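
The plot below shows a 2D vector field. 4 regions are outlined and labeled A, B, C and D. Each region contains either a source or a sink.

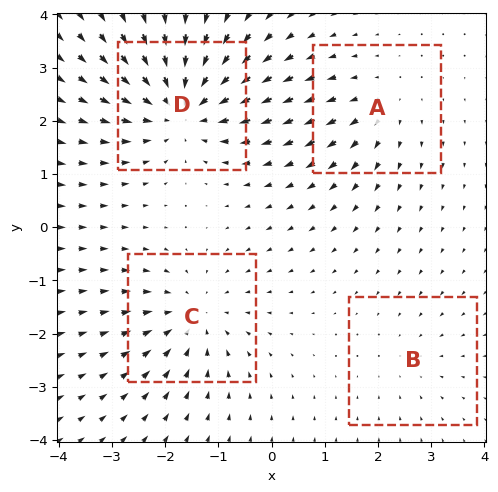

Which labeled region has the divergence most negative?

D

Divergence at each region's feature centre — A: about +3, B: about -2, C: about -4, D: about -7. Region D is most negative.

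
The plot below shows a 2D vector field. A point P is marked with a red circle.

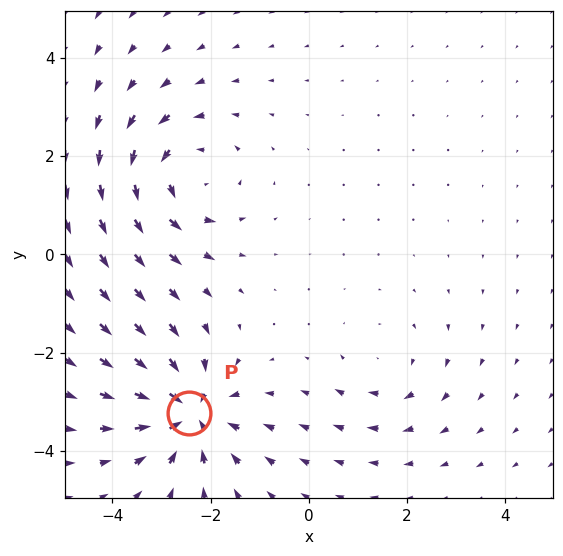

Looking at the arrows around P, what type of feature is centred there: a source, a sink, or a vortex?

sink

At P (-2.4, -3.2) the arrows converge inward. Divergence about -5, curl ≈0 — negative divergence with near-zero curl is a sink.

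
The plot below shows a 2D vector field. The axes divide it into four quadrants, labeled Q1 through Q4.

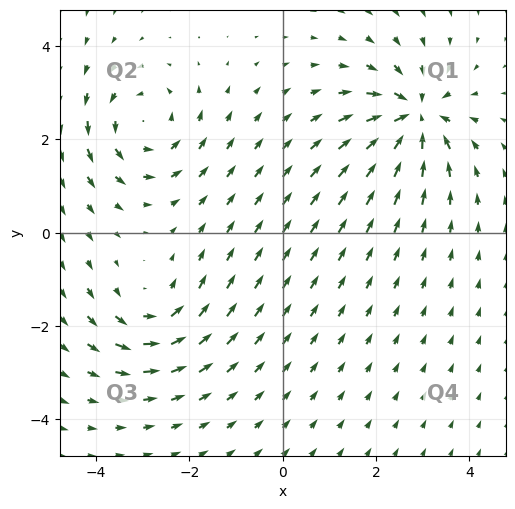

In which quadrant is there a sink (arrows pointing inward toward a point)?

Q1

The sink sits at approximately (2.8, 2.5), which lies in quadrant Q1. The divergence there is about -5, negative as expected for a sink.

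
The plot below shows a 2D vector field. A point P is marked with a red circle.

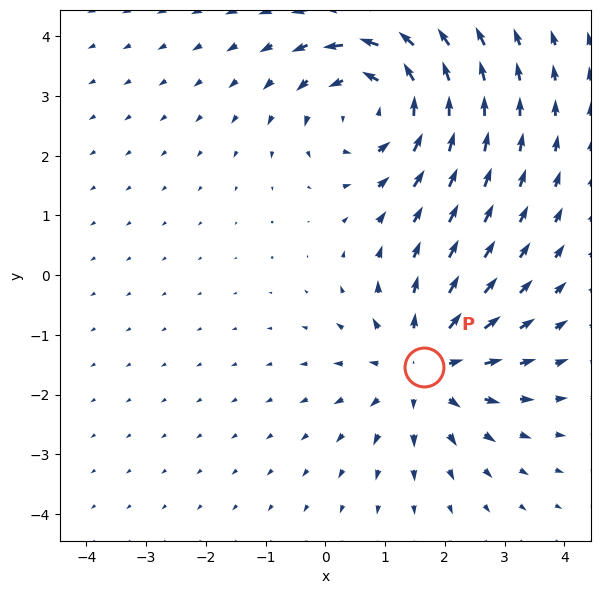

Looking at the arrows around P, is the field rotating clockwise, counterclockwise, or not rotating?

not rotating

Near P at (1.7, -1.5) the arrows show no circulation. The curl there is ≈0.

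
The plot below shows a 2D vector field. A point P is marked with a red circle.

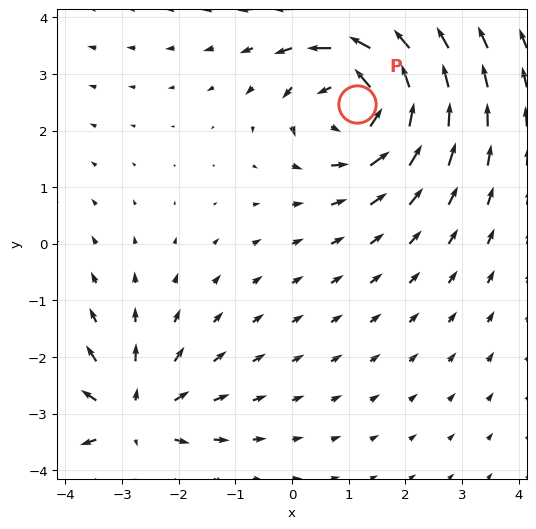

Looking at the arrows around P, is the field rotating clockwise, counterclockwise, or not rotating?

Near P at (1.1, 2.5) the arrows circulate counterclockwise. The curl (z-component) there is about +4; positive curl means counterclockwise rotation.

counterclockwise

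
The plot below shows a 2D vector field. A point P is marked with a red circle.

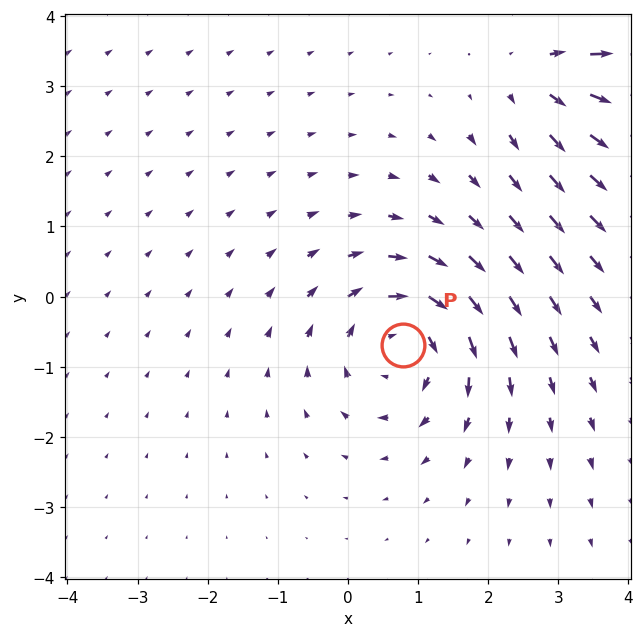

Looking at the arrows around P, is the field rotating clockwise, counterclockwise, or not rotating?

clockwise

Near P at (0.8, -0.7) the arrows circulate clockwise. The curl (z-component) there is about -4; negative curl means clockwise rotation.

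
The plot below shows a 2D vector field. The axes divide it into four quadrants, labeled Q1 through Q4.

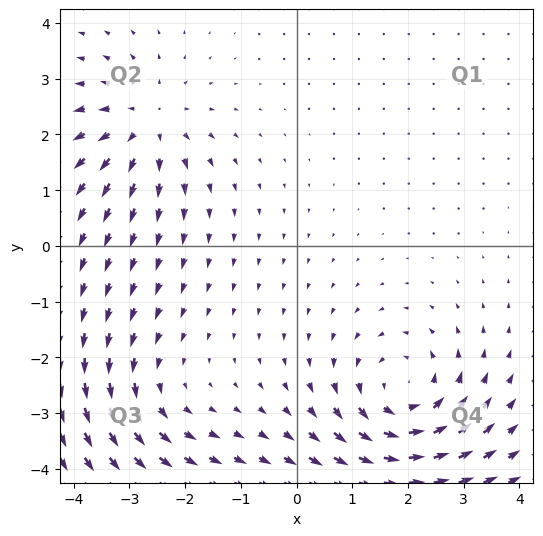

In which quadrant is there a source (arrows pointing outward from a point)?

The source sits at approximately (-2.7, 2.2), which lies in quadrant Q2. The divergence there is about +4, positive as expected for a source.

Q2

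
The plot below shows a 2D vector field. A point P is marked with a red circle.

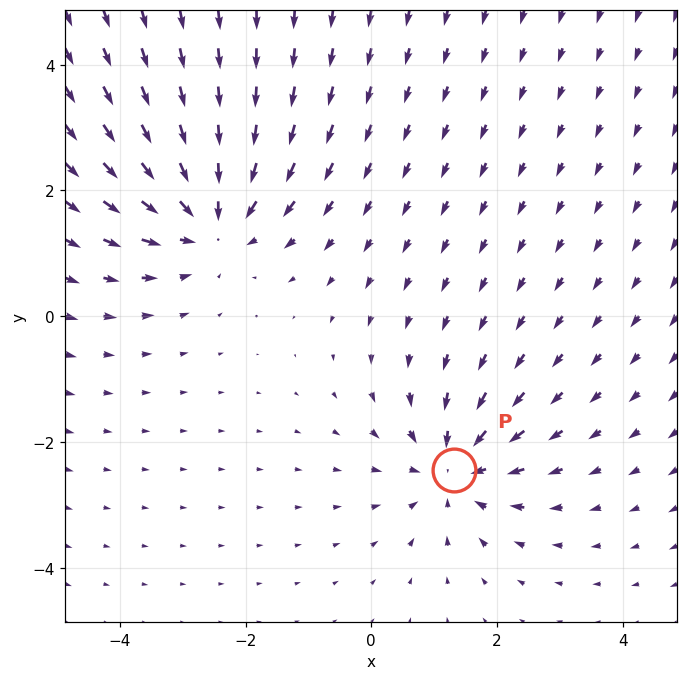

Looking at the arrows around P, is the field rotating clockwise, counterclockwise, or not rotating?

not rotating

Near P at (1.3, -2.4) the arrows show no circulation. The curl there is ≈0.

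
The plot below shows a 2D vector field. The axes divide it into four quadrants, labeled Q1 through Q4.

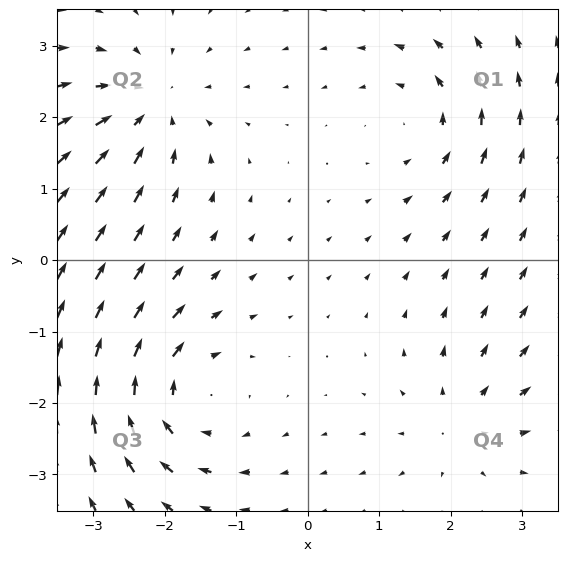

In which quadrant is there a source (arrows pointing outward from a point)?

Q4

The source sits at approximately (2.1, -2.3), which lies in quadrant Q4. The divergence there is about +3, positive as expected for a source.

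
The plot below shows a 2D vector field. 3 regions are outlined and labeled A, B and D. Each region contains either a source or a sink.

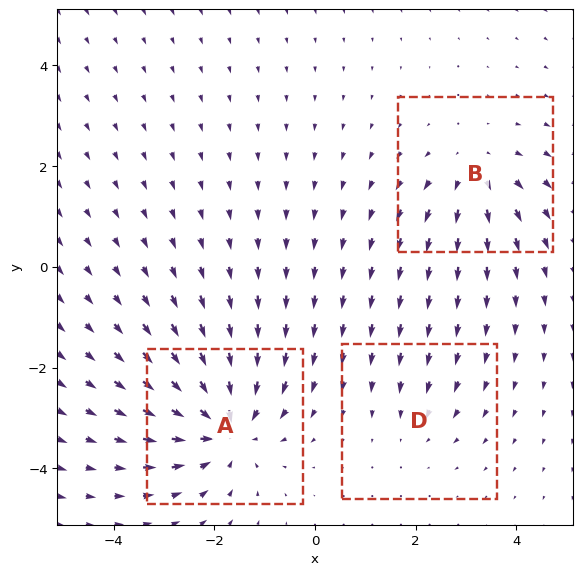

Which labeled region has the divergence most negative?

A

Divergence at each region's feature centre — A: about -5, B: about +3, D: about -2. Region A is most negative.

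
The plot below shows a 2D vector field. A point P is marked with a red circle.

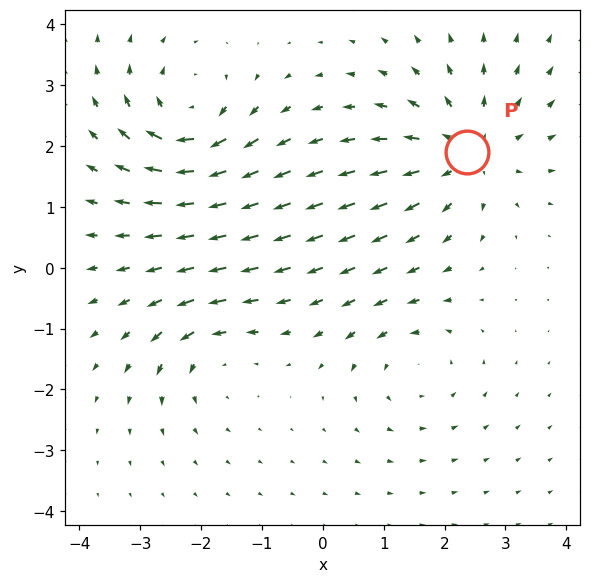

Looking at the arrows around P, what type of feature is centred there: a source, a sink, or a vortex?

At P (2.4, 1.9) the arrows spread outward. Divergence about +5, curl ≈0 — positive divergence with near-zero curl is a source.

source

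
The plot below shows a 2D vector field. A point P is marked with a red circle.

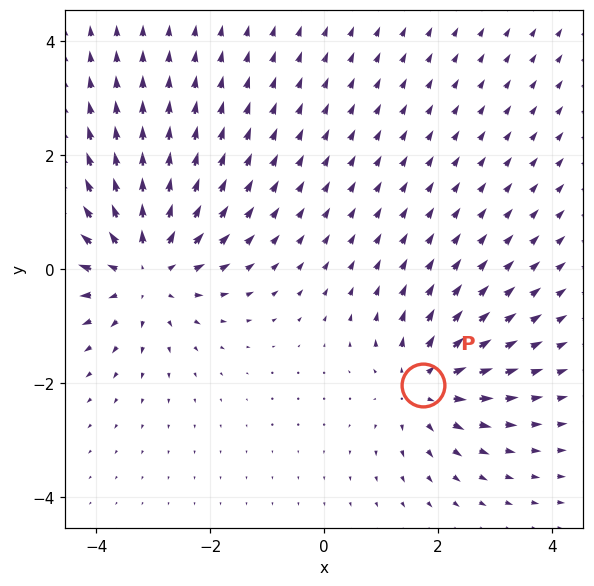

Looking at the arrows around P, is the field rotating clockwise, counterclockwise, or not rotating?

not rotating

Near P at (1.7, -2.0) the arrows show no circulation. The curl there is ≈0.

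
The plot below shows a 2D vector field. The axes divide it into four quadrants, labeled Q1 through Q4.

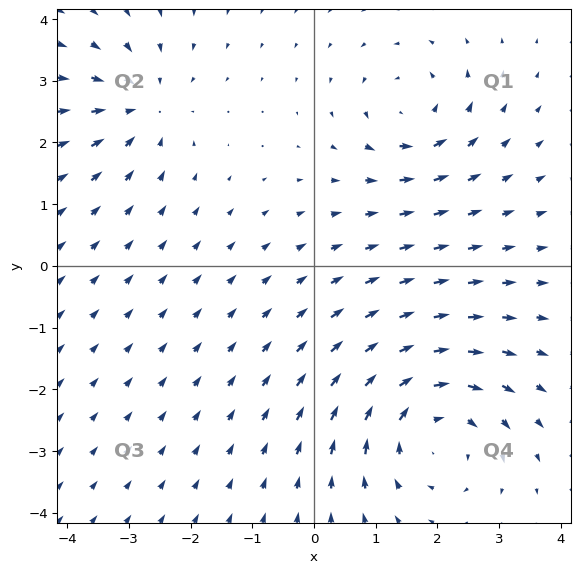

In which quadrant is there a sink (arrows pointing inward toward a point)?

The sink sits at approximately (-2.8, 2.6), which lies in quadrant Q2. The divergence there is about -3, negative as expected for a sink.

Q2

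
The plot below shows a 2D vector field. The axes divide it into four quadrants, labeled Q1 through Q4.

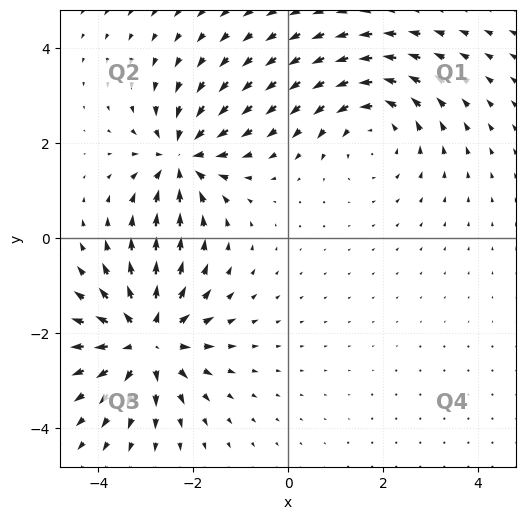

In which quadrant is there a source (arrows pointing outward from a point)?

The source sits at approximately (-3.0, -2.1), which lies in quadrant Q3. The divergence there is about +4, positive as expected for a source.

Q3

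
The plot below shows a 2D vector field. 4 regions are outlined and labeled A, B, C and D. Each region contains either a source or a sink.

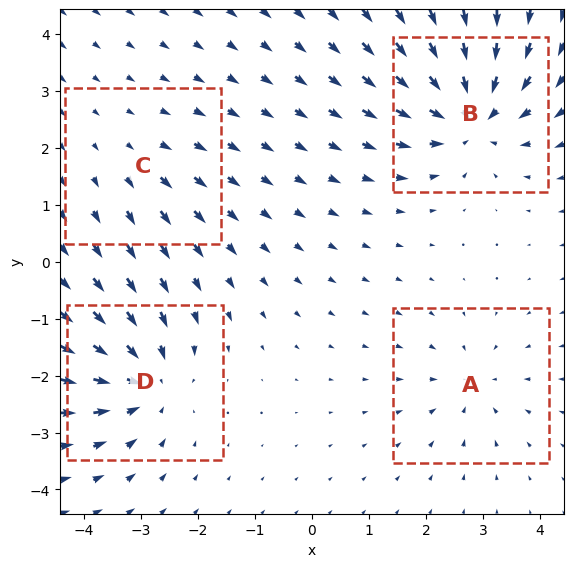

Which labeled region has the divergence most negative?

Divergence at each region's feature centre — A: about -4, B: about -7, C: about +2, D: about -6. Region B is most negative.

B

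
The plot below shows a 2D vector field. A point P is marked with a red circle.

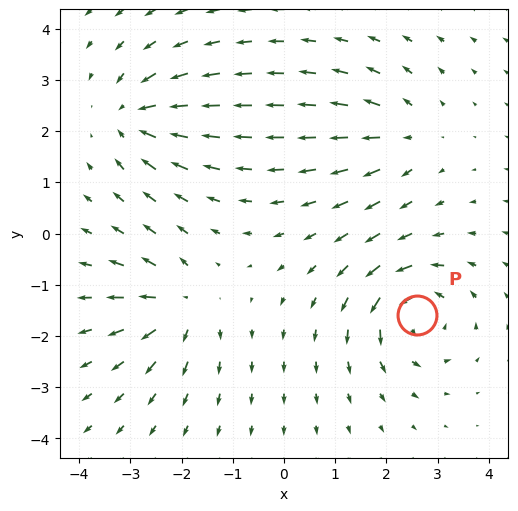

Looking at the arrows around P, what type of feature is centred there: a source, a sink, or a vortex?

vortex

At P (2.6, -1.6) the arrows circulate counterclockwise. Divergence ≈0, curl about +7 — near-zero divergence with nonzero curl is a vortex.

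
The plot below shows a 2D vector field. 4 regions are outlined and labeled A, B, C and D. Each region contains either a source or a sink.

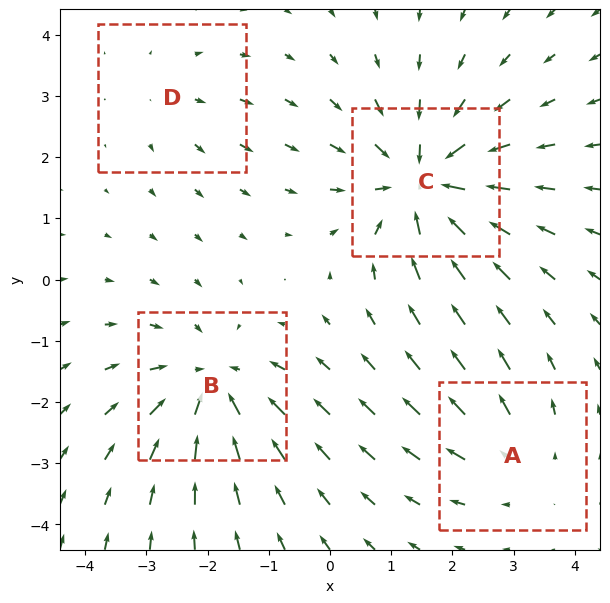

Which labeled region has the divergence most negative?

Divergence at each region's feature centre — A: about +3, B: about -5, C: about -6, D: about +2. Region C is most negative.

C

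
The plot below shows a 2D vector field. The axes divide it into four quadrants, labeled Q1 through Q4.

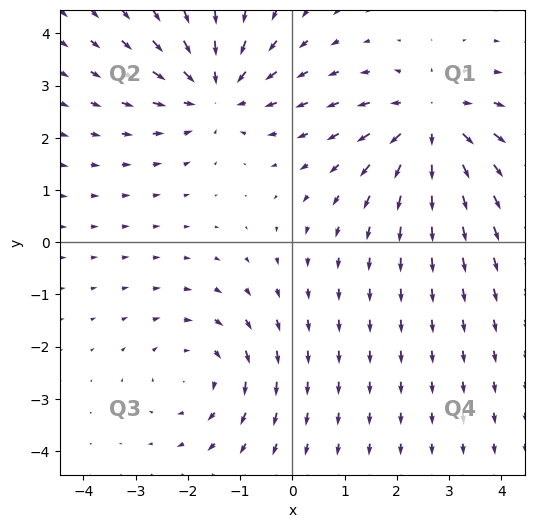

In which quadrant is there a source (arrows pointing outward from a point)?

Q1

The source sits at approximately (2.7, 2.3), which lies in quadrant Q1. The divergence there is about +5, positive as expected for a source.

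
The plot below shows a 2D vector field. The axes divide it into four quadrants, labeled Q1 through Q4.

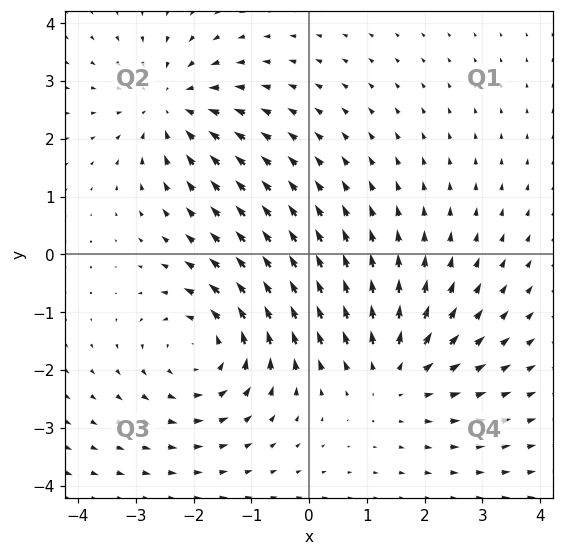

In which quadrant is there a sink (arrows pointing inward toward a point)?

Q2

The sink sits at approximately (-2.4, 2.6), which lies in quadrant Q2. The divergence there is about -3, negative as expected for a sink.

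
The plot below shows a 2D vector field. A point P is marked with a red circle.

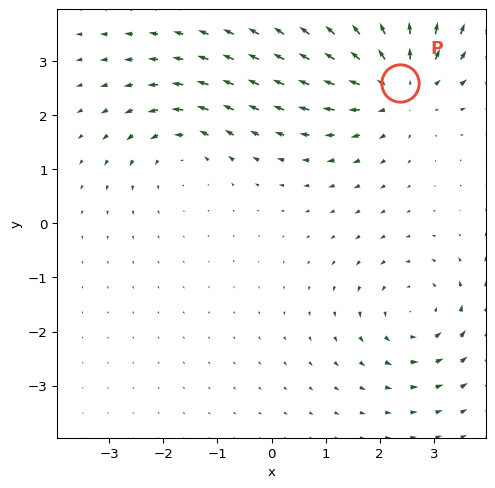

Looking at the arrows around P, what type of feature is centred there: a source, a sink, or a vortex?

source

At P (2.4, 2.6) the arrows spread outward. Divergence about +4, curl ≈0 — positive divergence with near-zero curl is a source.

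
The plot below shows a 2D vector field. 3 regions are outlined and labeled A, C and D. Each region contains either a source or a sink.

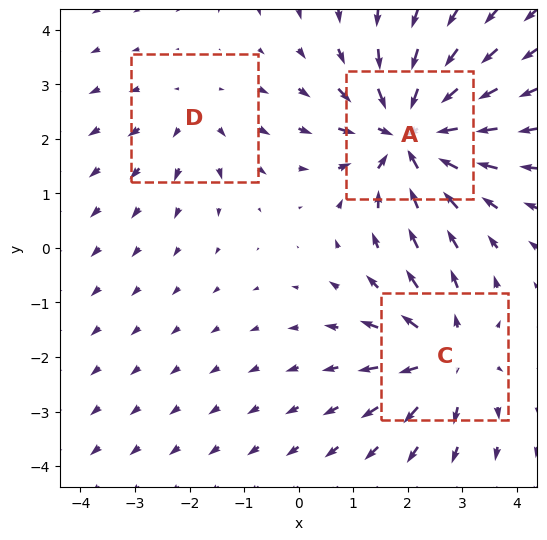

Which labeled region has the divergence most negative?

Divergence at each region's feature centre — A: about -5, C: about +3, D: about +2. Region A is most negative.

A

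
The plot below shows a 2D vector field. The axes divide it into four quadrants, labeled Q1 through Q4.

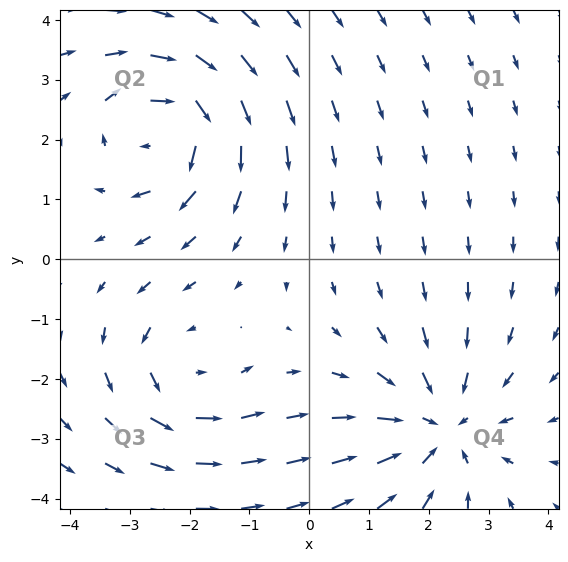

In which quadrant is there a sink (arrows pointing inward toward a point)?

The sink sits at approximately (2.2, -2.8), which lies in quadrant Q4. The divergence there is about -4, negative as expected for a sink.

Q4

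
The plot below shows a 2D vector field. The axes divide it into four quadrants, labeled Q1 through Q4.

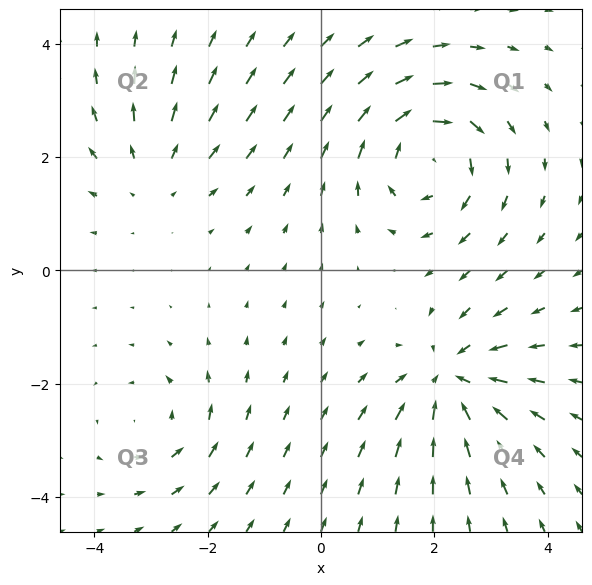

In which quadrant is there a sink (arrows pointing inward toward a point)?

Q4

The sink sits at approximately (2.3, -1.9), which lies in quadrant Q4. The divergence there is about -5, negative as expected for a sink.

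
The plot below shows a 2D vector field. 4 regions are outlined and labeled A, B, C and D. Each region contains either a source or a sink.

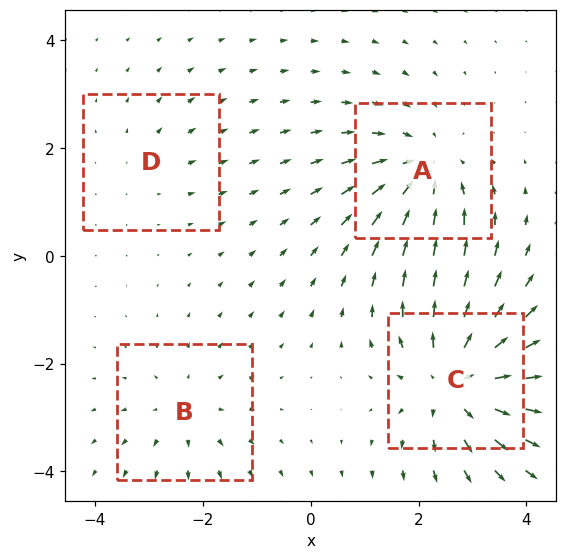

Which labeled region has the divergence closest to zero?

Divergence at each region's feature centre — A: about -5, B: about +3, C: about +6, D: about +2. Region D is closest to zero.

D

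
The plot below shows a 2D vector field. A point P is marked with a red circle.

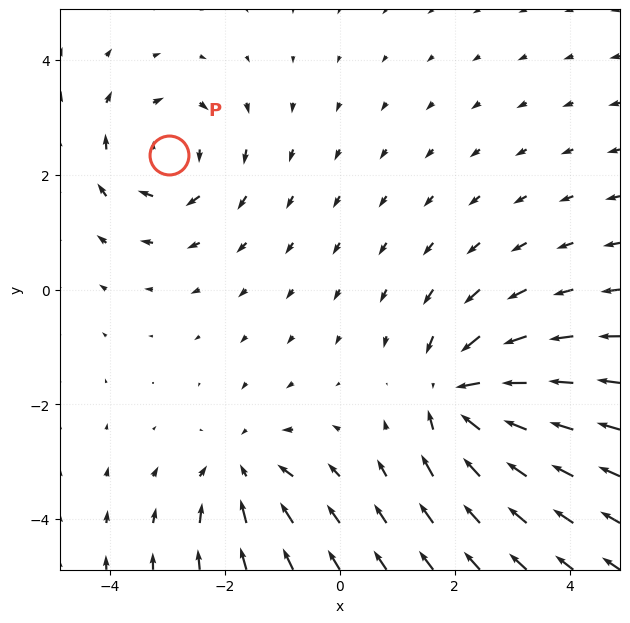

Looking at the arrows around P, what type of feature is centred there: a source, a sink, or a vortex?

At P (-3.0, 2.3) the arrows circulate clockwise. Divergence ≈0, curl about -3 — near-zero divergence with nonzero curl is a vortex.

vortex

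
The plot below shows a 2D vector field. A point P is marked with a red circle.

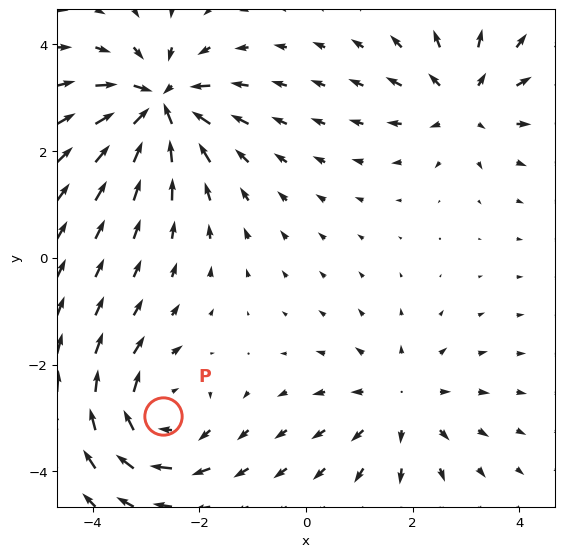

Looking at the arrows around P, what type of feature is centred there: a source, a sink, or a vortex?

At P (-2.7, -3.0) the arrows circulate clockwise. Divergence ≈0, curl about -4 — near-zero divergence with nonzero curl is a vortex.

vortex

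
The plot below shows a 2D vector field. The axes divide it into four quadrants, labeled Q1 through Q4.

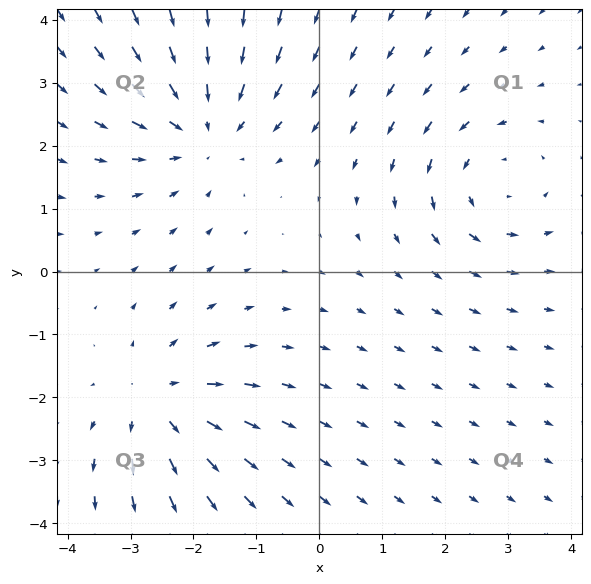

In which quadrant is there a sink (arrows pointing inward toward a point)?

The sink sits at approximately (-1.8, 2.3), which lies in quadrant Q2. The divergence there is about -4, negative as expected for a sink.

Q2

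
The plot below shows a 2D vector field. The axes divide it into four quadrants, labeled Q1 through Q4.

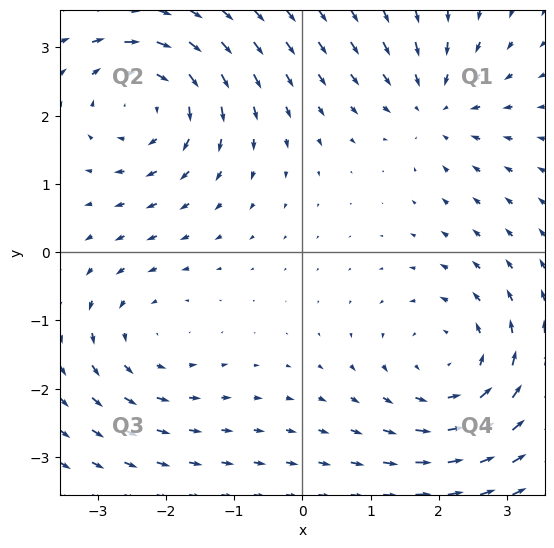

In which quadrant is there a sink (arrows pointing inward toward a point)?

The sink sits at approximately (1.9, 2.2), which lies in quadrant Q1. The divergence there is about -3, negative as expected for a sink.

Q1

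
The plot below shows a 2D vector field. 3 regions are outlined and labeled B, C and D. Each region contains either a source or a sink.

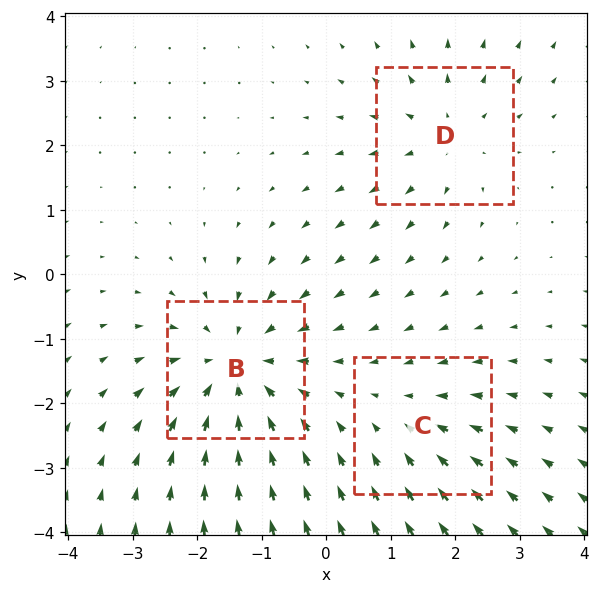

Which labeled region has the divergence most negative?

Divergence at each region's feature centre — B: about -4, C: about -2, D: about +3. Region B is most negative.

B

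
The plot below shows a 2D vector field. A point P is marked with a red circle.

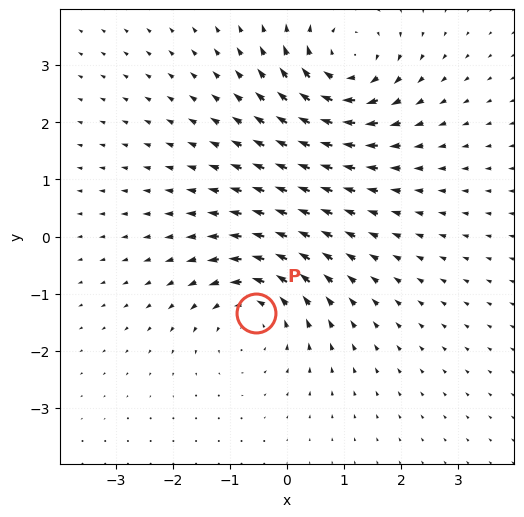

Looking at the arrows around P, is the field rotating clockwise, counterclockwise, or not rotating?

Near P at (-0.5, -1.3) the arrows circulate counterclockwise. The curl (z-component) there is about +4; positive curl means counterclockwise rotation.

counterclockwise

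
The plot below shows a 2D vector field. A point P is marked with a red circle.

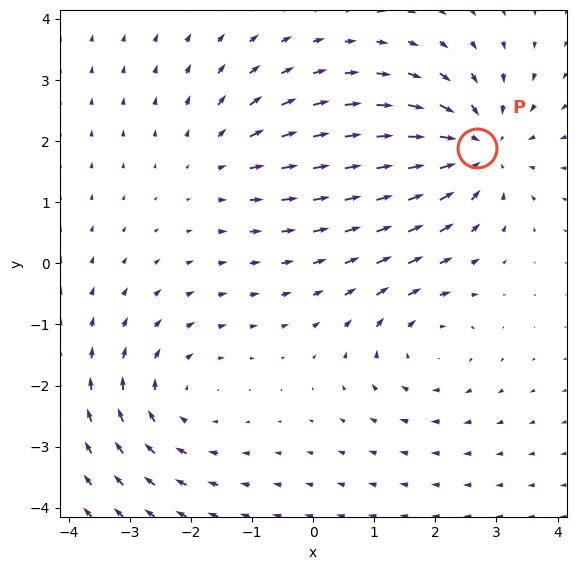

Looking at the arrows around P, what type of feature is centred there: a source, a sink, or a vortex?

sink

At P (2.7, 1.9) the arrows converge inward. Divergence about -5, curl ≈0 — negative divergence with near-zero curl is a sink.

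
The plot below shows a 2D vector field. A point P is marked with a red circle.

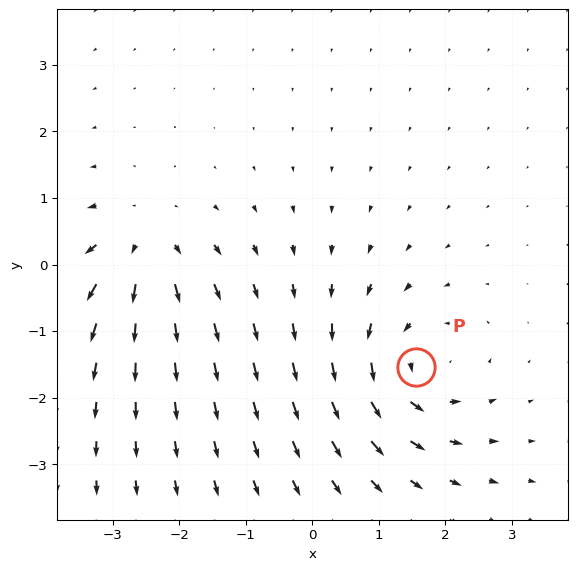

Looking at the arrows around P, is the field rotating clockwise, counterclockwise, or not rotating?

counterclockwise

Near P at (1.6, -1.5) the arrows circulate counterclockwise. The curl (z-component) there is about +5; positive curl means counterclockwise rotation.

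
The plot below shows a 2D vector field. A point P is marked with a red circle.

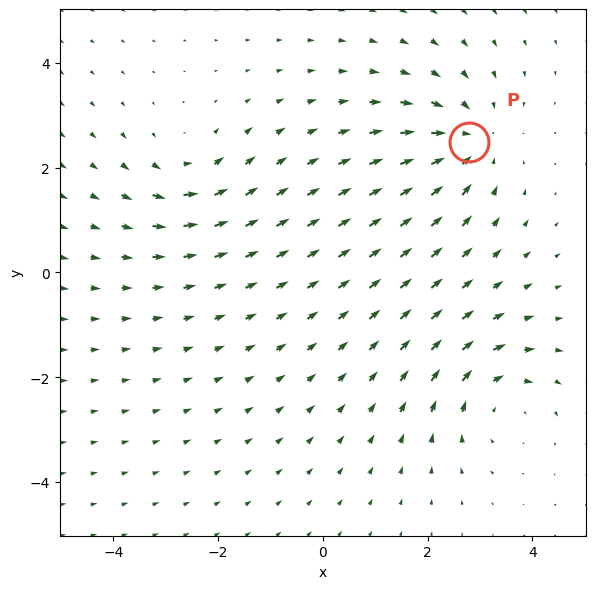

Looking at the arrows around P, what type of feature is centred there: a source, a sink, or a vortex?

At P (2.8, 2.5) the arrows converge inward. Divergence about -4, curl ≈0 — negative divergence with near-zero curl is a sink.

sink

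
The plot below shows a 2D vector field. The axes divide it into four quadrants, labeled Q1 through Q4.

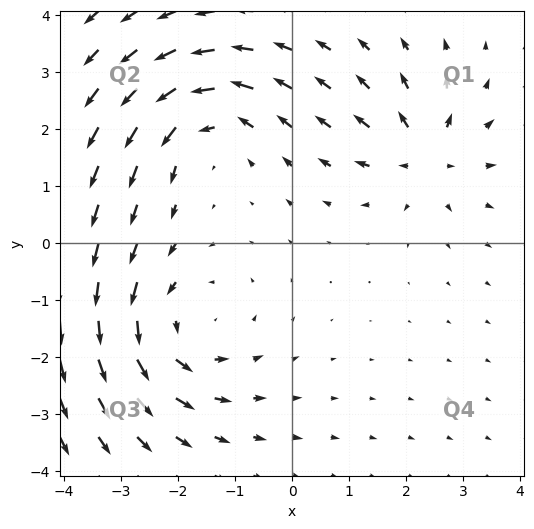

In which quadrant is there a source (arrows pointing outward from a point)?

Q1

The source sits at approximately (2.3, 1.6), which lies in quadrant Q1. The divergence there is about +4, positive as expected for a source.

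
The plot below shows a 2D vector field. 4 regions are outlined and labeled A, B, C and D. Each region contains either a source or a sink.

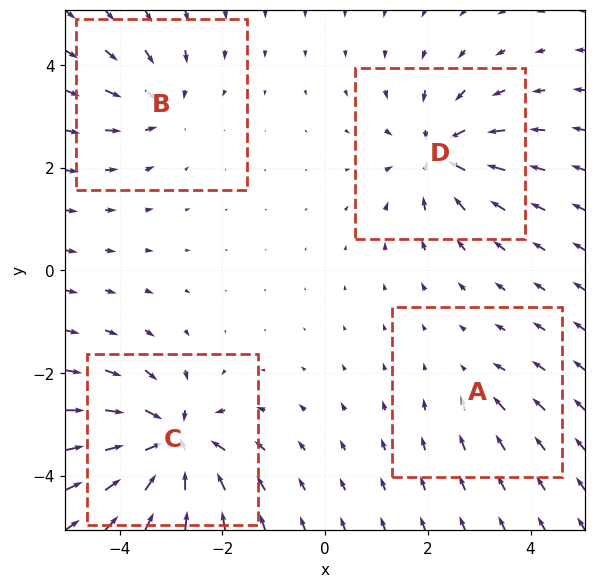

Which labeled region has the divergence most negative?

C

Divergence at each region's feature centre — A: about -3, B: about -4, C: about -9, D: about -6. Region C is most negative.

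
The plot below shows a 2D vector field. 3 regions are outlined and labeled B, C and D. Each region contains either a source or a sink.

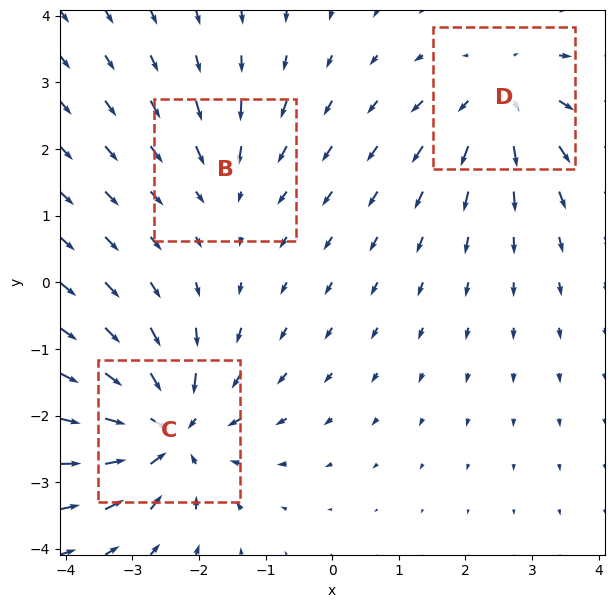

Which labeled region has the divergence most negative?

Divergence at each region's feature centre — B: about -2, C: about -5, D: about +3. Region C is most negative.

C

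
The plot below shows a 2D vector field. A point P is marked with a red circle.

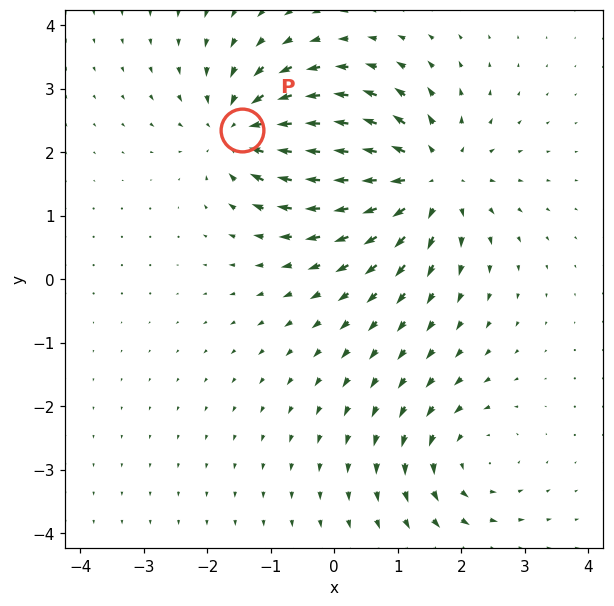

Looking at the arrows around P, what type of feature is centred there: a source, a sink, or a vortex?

At P (-1.4, 2.4) the arrows converge inward. Divergence about -4, curl ≈0 — negative divergence with near-zero curl is a sink.

sink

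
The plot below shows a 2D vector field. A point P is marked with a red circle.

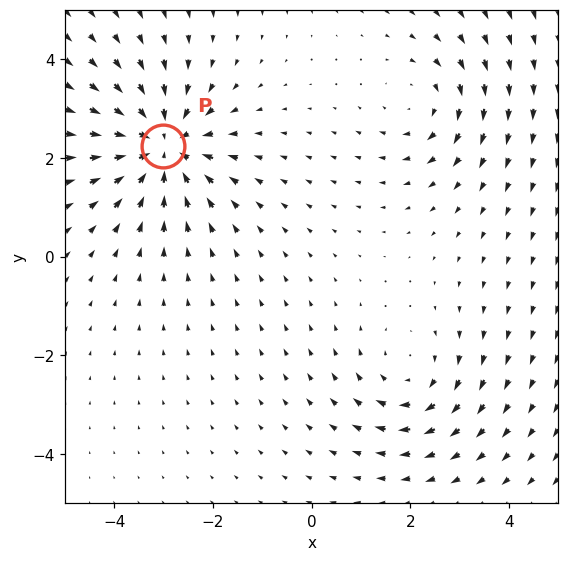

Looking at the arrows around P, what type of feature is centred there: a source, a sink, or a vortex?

At P (-3.0, 2.2) the arrows converge inward. Divergence about -5, curl ≈0 — negative divergence with near-zero curl is a sink.

sink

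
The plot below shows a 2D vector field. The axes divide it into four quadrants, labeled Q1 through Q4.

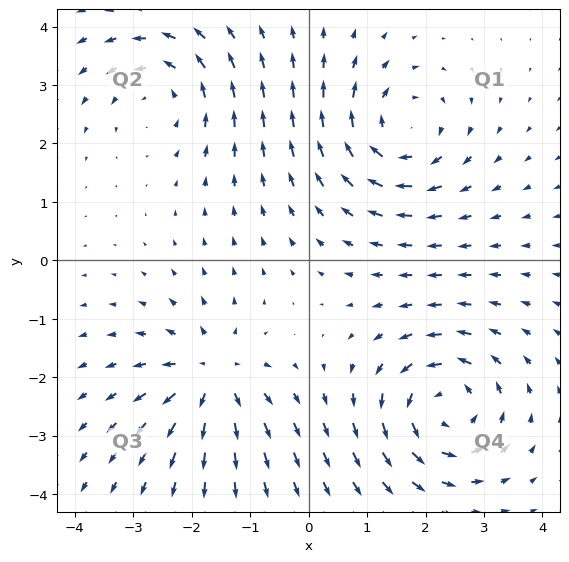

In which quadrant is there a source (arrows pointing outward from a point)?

The source sits at approximately (-1.7, -2.0), which lies in quadrant Q3. The divergence there is about +4, positive as expected for a source.

Q3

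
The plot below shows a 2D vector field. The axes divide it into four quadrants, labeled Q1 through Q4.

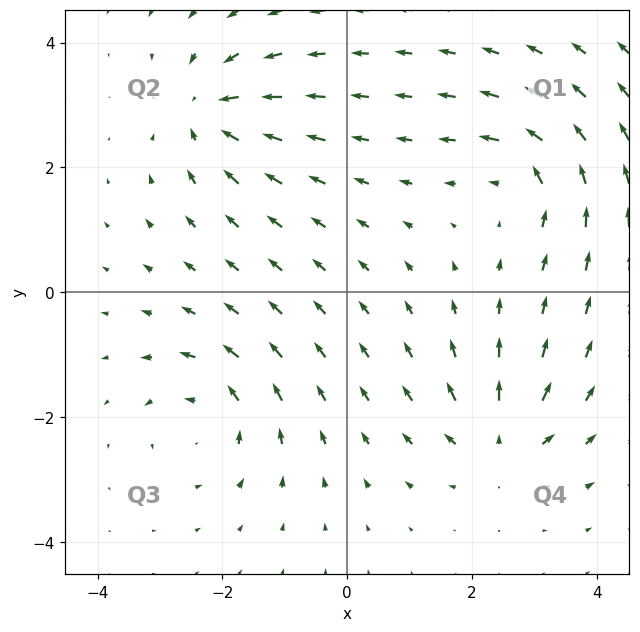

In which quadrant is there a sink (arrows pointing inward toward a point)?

Q2

The sink sits at approximately (-2.2, 2.9), which lies in quadrant Q2. The divergence there is about -6, negative as expected for a sink.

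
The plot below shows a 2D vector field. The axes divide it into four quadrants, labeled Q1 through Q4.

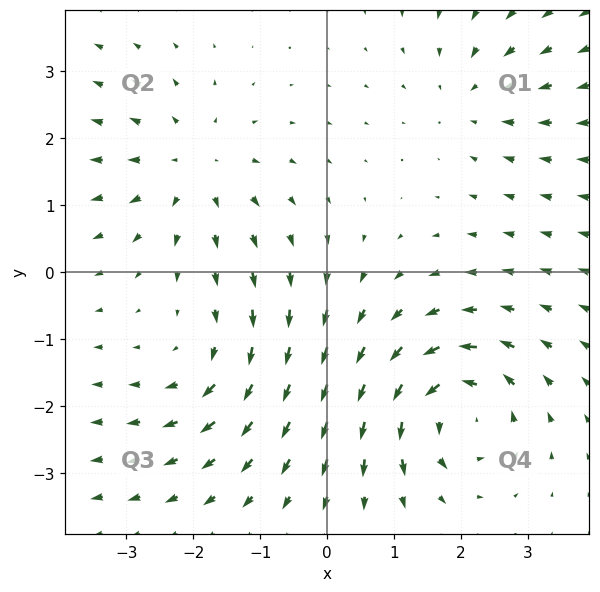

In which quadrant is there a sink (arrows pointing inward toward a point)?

The sink sits at approximately (2.2, 2.6), which lies in quadrant Q1. The divergence there is about -3, negative as expected for a sink.

Q1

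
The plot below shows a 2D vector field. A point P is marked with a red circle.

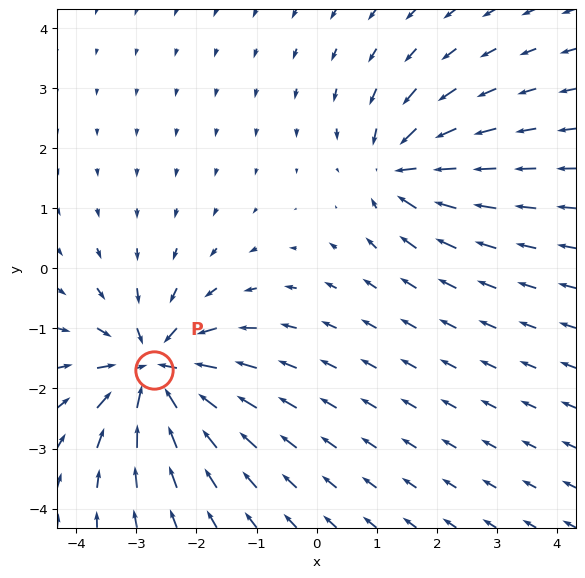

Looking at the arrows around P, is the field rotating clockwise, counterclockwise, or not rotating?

Near P at (-2.7, -1.7) the arrows show no circulation. The curl there is ≈0.

not rotating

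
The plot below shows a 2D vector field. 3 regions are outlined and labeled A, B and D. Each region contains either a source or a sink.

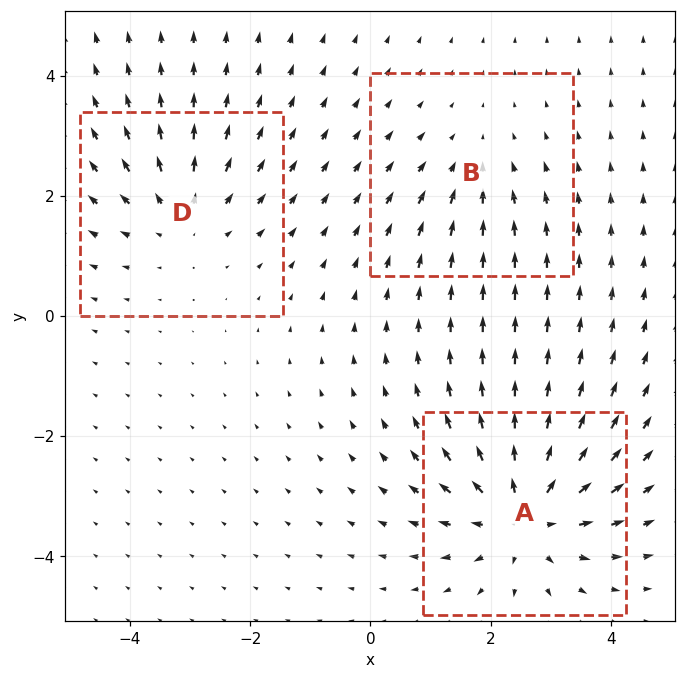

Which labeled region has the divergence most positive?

Divergence at each region's feature centre — A: about +5, B: about -2, D: about +3. Region A is most positive.

A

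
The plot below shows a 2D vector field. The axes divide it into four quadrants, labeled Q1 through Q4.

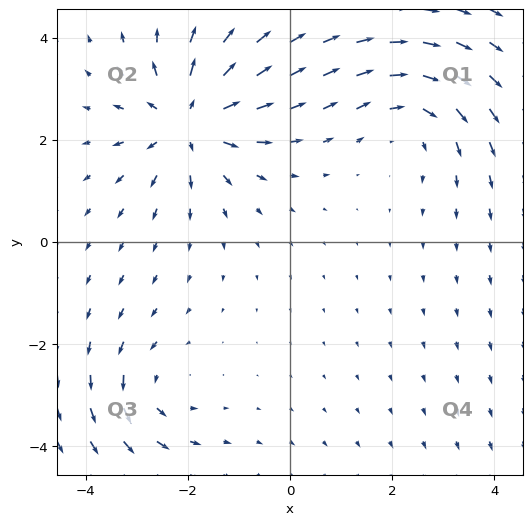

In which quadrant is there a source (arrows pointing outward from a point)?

Q2

The source sits at approximately (-2.0, 2.4), which lies in quadrant Q2. The divergence there is about +4, positive as expected for a source.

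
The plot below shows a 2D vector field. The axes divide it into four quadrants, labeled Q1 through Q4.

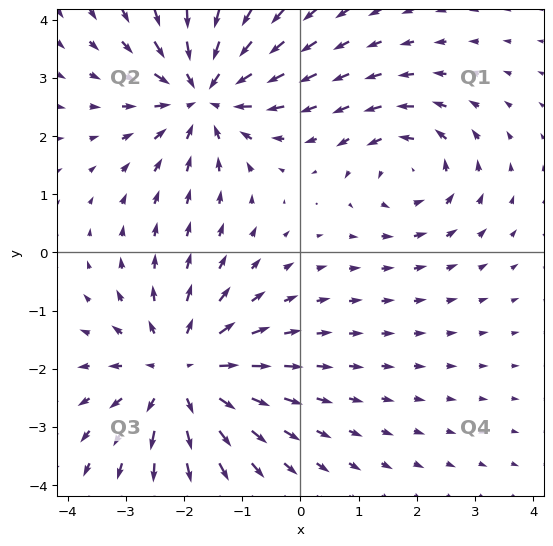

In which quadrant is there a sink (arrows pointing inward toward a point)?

Q2

The sink sits at approximately (-1.7, 2.7), which lies in quadrant Q2. The divergence there is about -4, negative as expected for a sink.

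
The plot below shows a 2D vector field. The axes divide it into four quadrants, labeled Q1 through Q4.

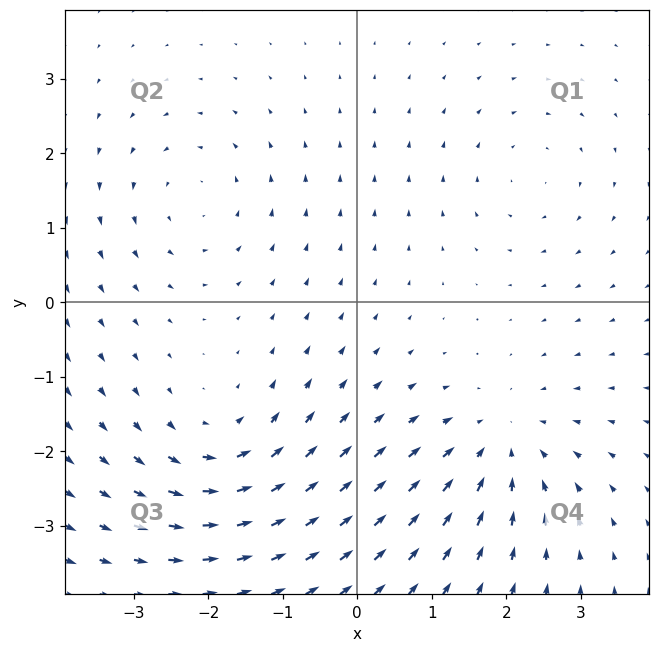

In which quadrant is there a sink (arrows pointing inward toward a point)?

The sink sits at approximately (1.9, -1.9), which lies in quadrant Q4. The divergence there is about -5, negative as expected for a sink.

Q4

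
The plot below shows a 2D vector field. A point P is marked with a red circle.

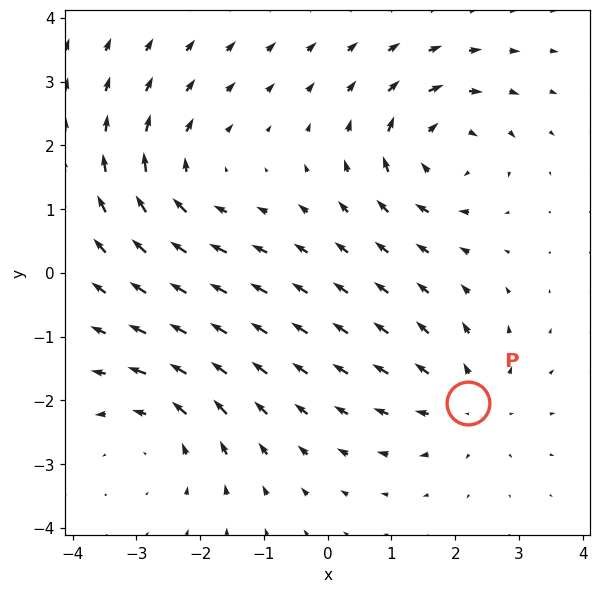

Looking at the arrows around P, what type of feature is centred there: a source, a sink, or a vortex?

source

At P (2.2, -2.0) the arrows spread outward. Divergence about +3, curl ≈0 — positive divergence with near-zero curl is a source.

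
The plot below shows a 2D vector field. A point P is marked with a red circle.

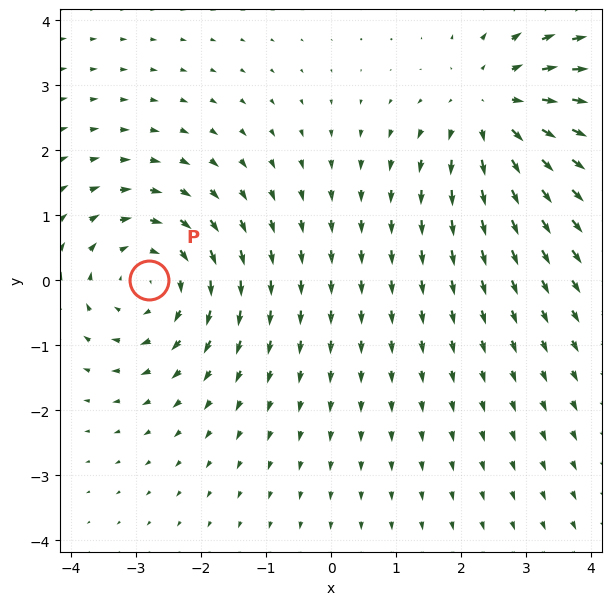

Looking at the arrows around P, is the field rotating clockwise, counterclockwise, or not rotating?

Near P at (-2.8, 0.0) the arrows circulate clockwise. The curl (z-component) there is about -4; negative curl means clockwise rotation.

clockwise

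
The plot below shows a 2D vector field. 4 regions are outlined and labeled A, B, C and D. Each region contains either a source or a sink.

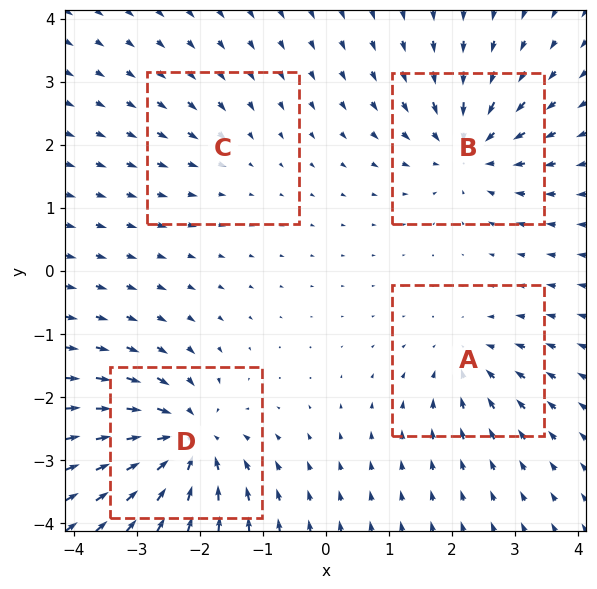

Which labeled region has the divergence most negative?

D

Divergence at each region's feature centre — A: about -4, B: about -6, C: about -2, D: about -8. Region D is most negative.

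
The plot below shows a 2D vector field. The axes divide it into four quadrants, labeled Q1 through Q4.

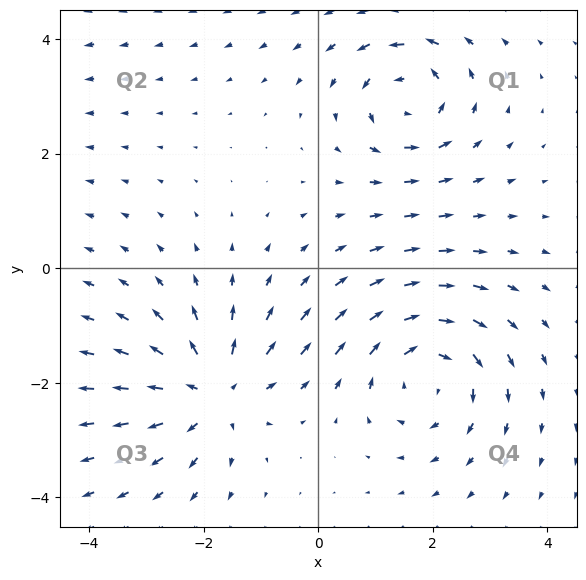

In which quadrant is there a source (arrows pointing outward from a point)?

The source sits at approximately (-1.8, -2.2), which lies in quadrant Q3. The divergence there is about +4, positive as expected for a source.

Q3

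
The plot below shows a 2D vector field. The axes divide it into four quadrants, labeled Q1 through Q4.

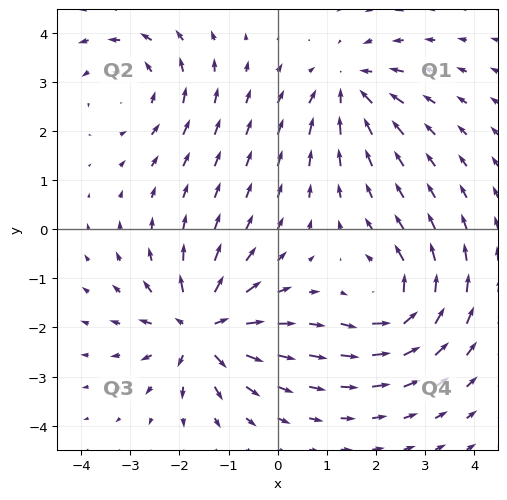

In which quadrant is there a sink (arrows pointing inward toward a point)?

The sink sits at approximately (1.5, 2.9), which lies in quadrant Q1. The divergence there is about -4, negative as expected for a sink.

Q1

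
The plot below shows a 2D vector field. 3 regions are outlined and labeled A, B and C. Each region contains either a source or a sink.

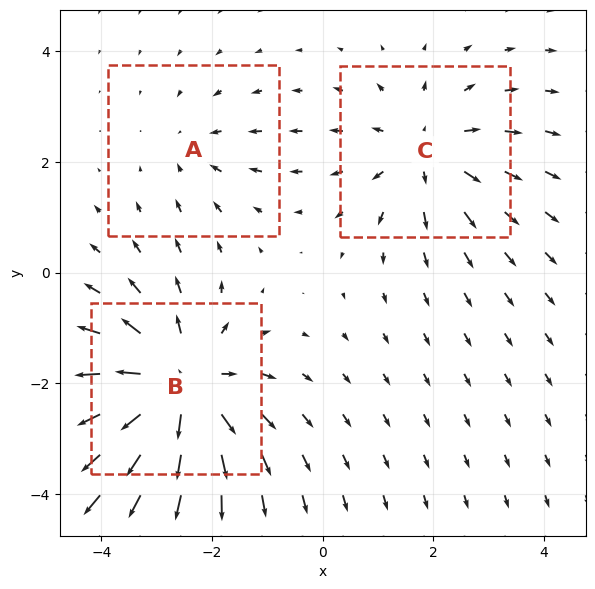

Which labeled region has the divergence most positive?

B

Divergence at each region's feature centre — A: about -2, B: about +5, C: about +3. Region B is most positive.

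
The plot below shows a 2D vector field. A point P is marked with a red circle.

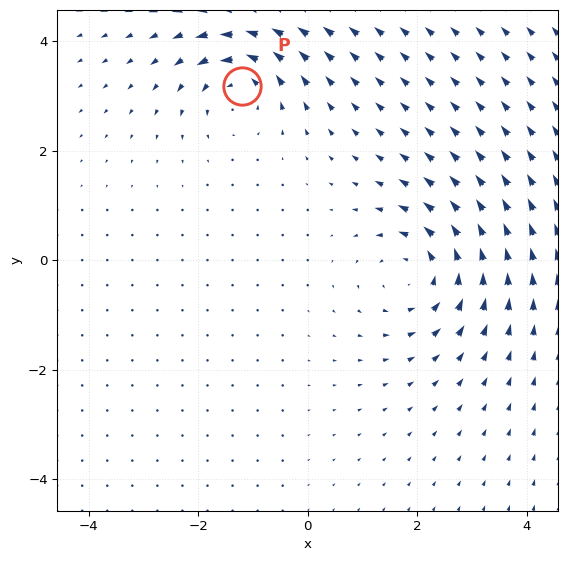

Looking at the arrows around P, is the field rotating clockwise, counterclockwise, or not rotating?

counterclockwise

Near P at (-1.2, 3.2) the arrows circulate counterclockwise. The curl (z-component) there is about +5; positive curl means counterclockwise rotation.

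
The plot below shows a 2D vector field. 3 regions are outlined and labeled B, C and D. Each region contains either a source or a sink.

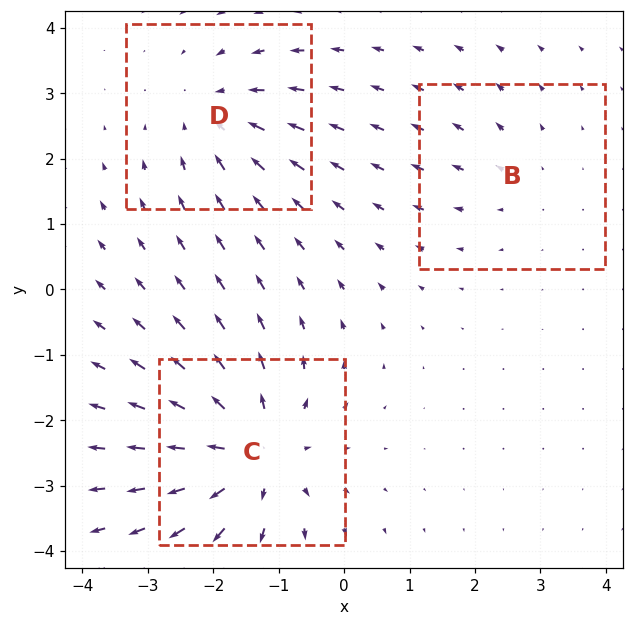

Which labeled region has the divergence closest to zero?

Divergence at each region's feature centre — B: about +2, C: about +5, D: about -3. Region B is closest to zero.

B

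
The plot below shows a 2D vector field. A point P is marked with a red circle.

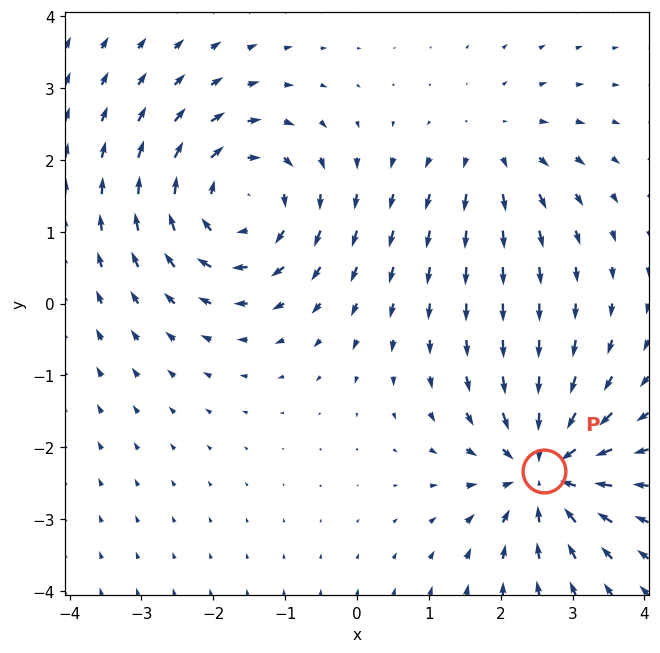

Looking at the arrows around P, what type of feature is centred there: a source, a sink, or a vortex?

sink

At P (2.6, -2.3) the arrows converge inward. Divergence about -6, curl ≈0 — negative divergence with near-zero curl is a sink.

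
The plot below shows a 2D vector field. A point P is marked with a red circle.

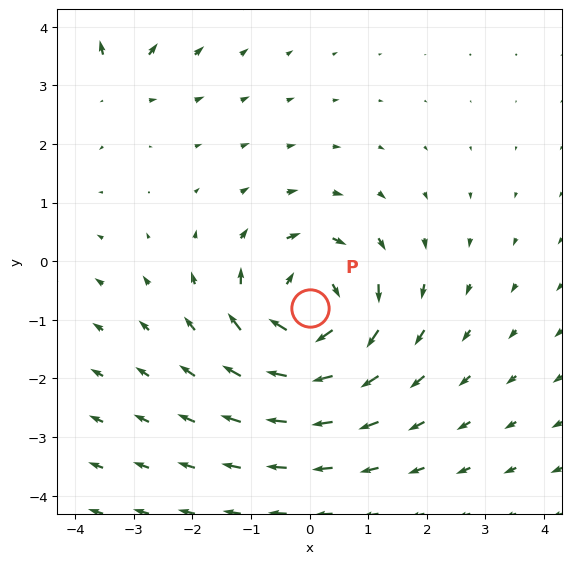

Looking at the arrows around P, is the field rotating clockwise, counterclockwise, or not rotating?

clockwise

Near P at (0.0, -0.8) the arrows circulate clockwise. The curl (z-component) there is about -5; negative curl means clockwise rotation.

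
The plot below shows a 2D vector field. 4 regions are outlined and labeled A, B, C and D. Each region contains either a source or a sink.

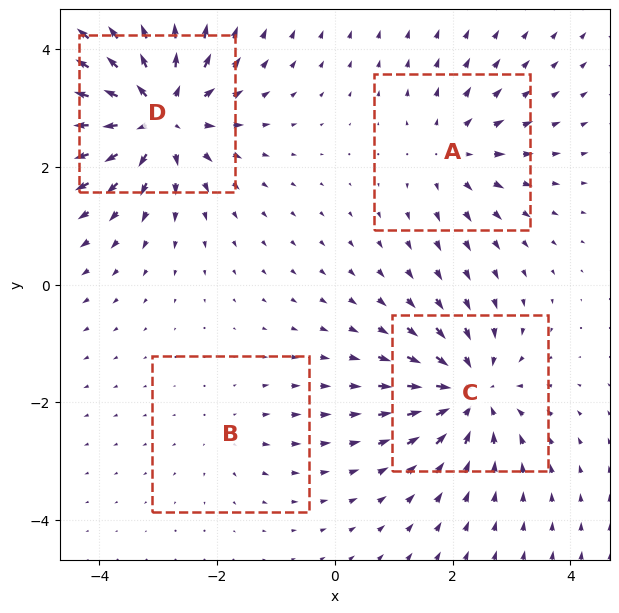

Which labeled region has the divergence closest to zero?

Divergence at each region's feature centre — A: about +4, B: about +2, C: about -6, D: about +8. Region B is closest to zero.

B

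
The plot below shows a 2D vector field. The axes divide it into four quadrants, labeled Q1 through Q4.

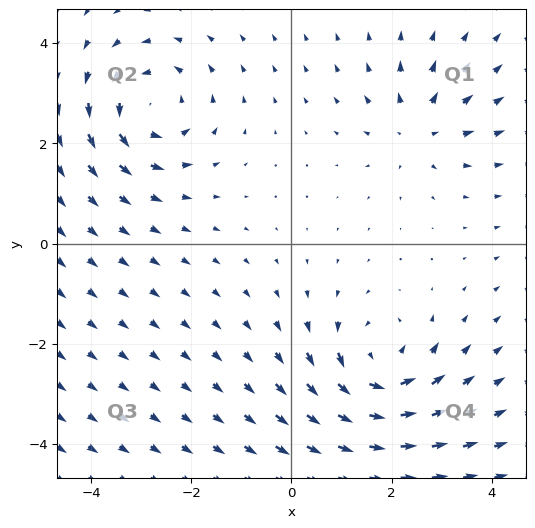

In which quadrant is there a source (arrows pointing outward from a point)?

The source sits at approximately (2.5, 2.3), which lies in quadrant Q1. The divergence there is about +3, positive as expected for a source.

Q1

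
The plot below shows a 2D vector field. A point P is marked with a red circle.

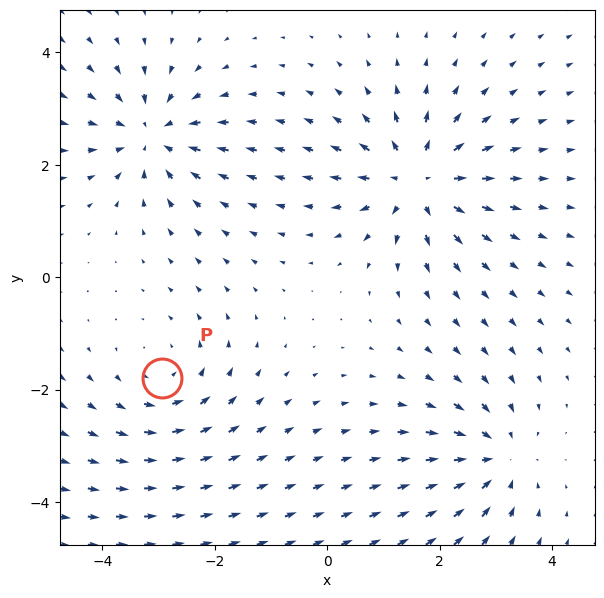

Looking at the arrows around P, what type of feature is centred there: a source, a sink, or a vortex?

vortex

At P (-2.9, -1.8) the arrows circulate counterclockwise. Divergence ≈0, curl about +3 — near-zero divergence with nonzero curl is a vortex.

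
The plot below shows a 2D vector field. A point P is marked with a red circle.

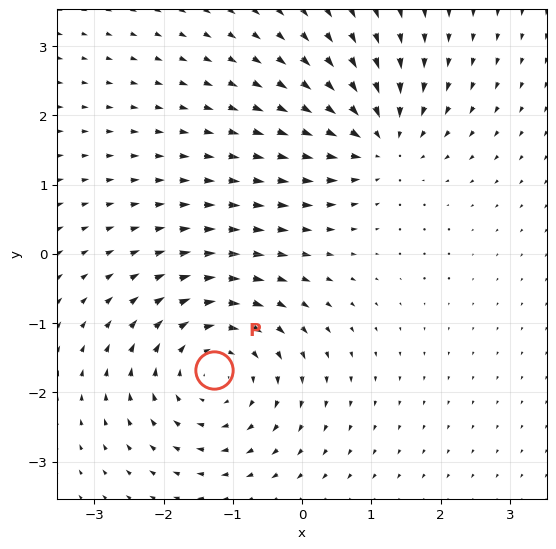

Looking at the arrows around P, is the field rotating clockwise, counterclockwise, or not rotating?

clockwise

Near P at (-1.3, -1.7) the arrows circulate clockwise. The curl (z-component) there is about -4; negative curl means clockwise rotation.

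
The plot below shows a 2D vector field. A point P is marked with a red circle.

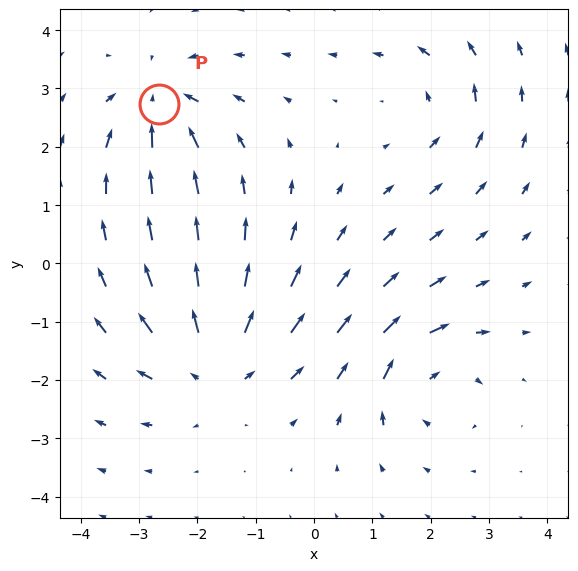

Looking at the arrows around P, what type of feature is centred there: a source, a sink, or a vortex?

At P (-2.7, 2.7) the arrows converge inward. Divergence about -4, curl ≈0 — negative divergence with near-zero curl is a sink.

sink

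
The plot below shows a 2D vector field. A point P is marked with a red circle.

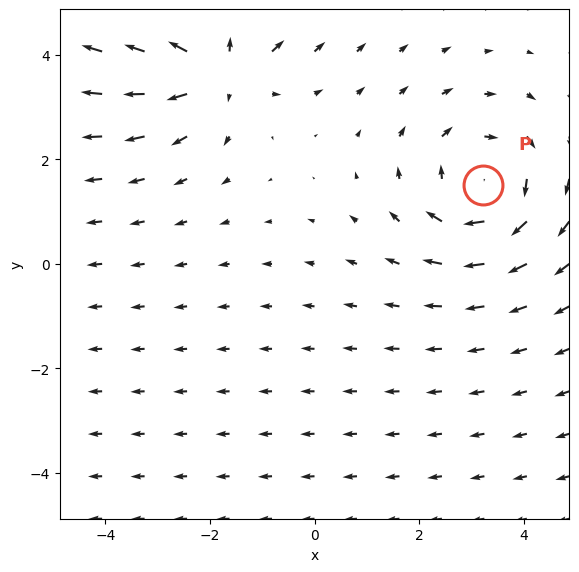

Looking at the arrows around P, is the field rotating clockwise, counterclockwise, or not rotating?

Near P at (3.2, 1.5) the arrows circulate clockwise. The curl (z-component) there is about -4; negative curl means clockwise rotation.

clockwise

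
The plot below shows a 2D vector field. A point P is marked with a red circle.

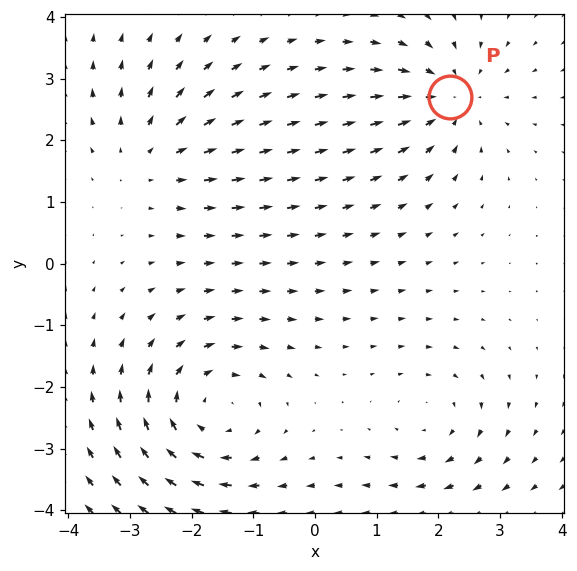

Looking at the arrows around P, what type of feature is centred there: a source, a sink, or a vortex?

At P (2.2, 2.7) the arrows converge inward. Divergence about -4, curl ≈0 — negative divergence with near-zero curl is a sink.

sink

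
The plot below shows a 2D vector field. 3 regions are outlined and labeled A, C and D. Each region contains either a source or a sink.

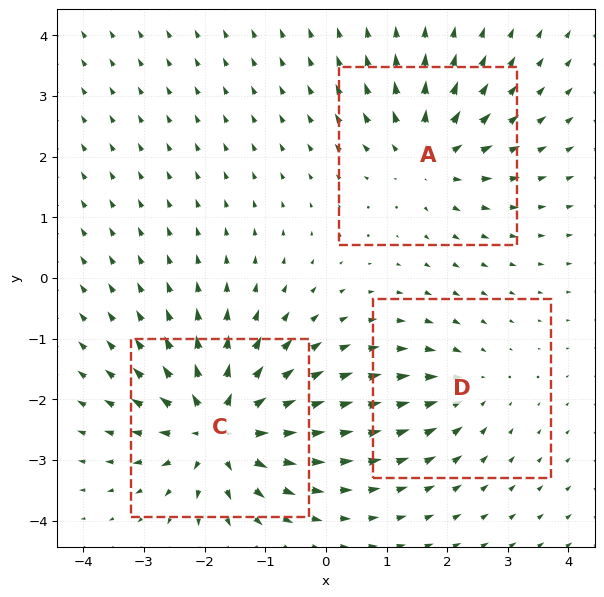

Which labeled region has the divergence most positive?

Divergence at each region's feature centre — A: about +4, C: about +6, D: about -2. Region C is most positive.

C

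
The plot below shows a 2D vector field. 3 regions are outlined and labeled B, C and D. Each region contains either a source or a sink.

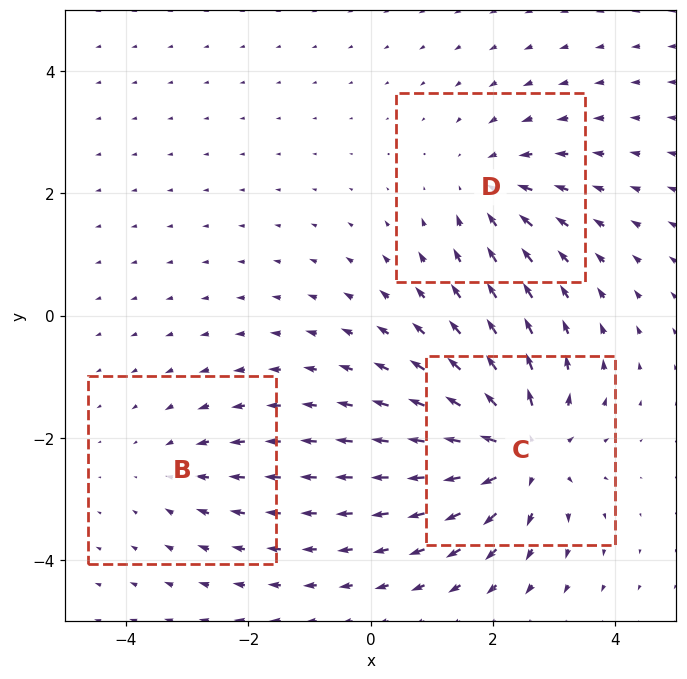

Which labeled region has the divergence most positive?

C

Divergence at each region's feature centre — B: about -2, C: about +5, D: about -3. Region C is most positive.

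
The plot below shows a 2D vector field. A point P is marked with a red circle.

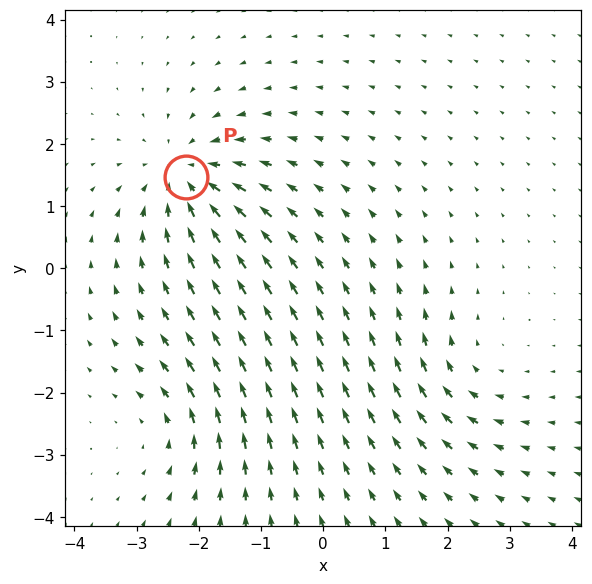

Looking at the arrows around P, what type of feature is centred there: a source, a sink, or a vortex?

At P (-2.2, 1.5) the arrows converge inward. Divergence about -5, curl ≈0 — negative divergence with near-zero curl is a sink.

sink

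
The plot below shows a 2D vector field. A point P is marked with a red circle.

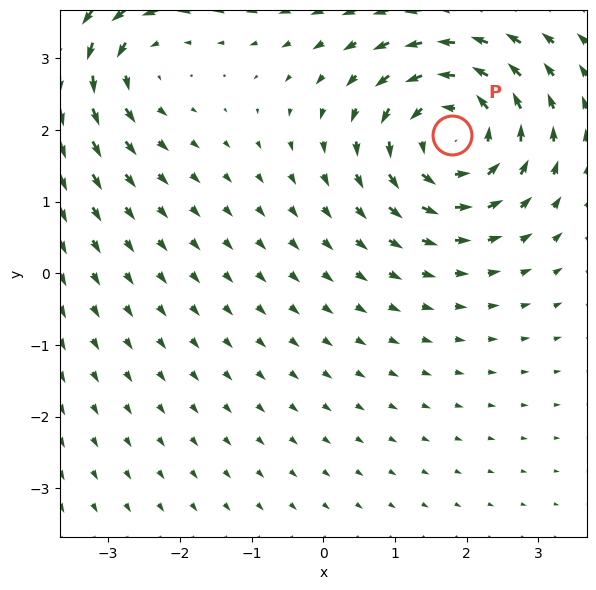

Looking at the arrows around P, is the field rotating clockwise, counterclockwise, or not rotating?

Near P at (1.8, 1.9) the arrows circulate counterclockwise. The curl (z-component) there is about +5; positive curl means counterclockwise rotation.

counterclockwise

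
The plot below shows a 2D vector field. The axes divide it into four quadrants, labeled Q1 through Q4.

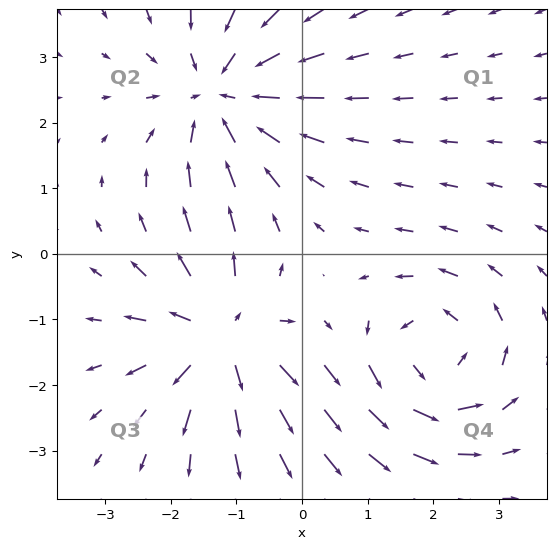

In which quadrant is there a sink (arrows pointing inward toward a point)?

The sink sits at approximately (-1.2, 2.4), which lies in quadrant Q2. The divergence there is about -4, negative as expected for a sink.

Q2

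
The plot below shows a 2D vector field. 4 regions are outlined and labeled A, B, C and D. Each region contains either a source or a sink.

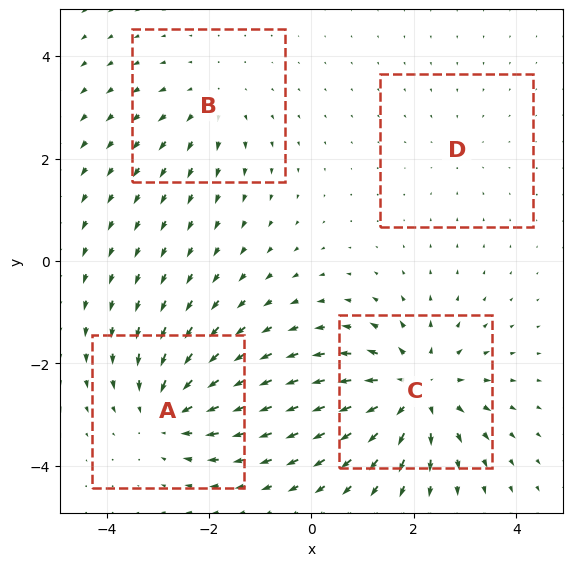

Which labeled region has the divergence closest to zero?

Divergence at each region's feature centre — A: about -5, B: about +3, C: about +6, D: about -2. Region D is closest to zero.

D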